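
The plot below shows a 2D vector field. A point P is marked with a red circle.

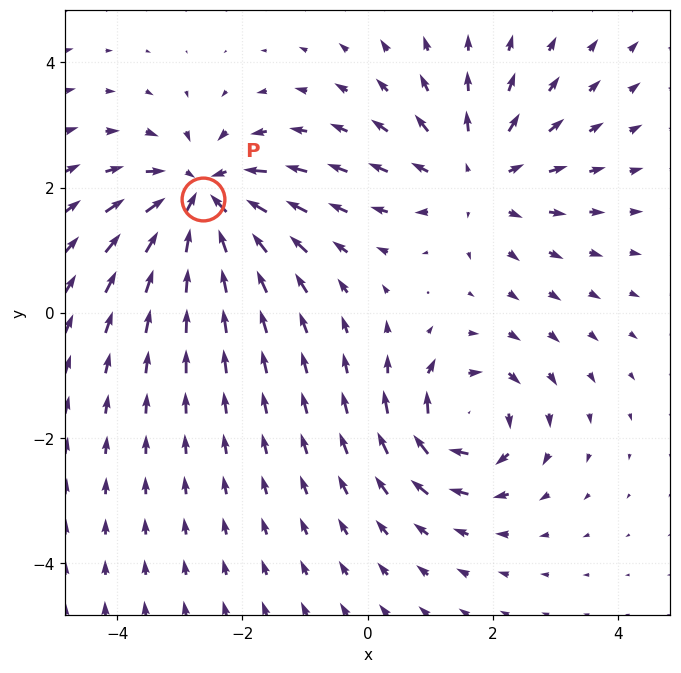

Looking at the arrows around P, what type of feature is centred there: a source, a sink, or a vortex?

At P (-2.6, 1.8) the arrows converge inward. Divergence about -5, curl ≈0 — negative divergence with near-zero curl is a sink.

sink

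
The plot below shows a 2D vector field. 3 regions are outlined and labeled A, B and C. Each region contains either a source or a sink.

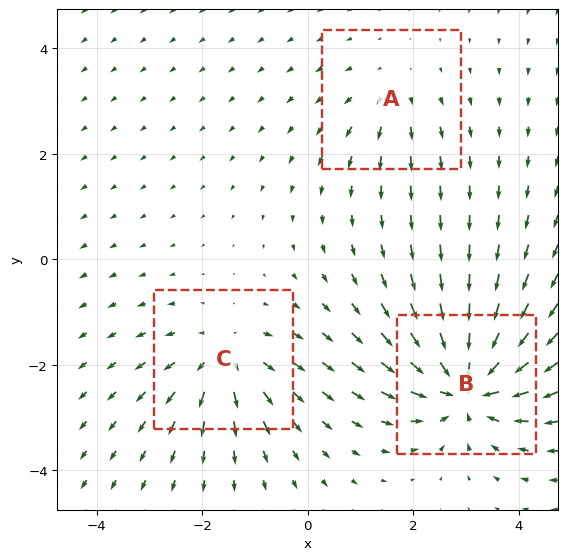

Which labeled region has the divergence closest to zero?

Divergence at each region's feature centre — A: about +2, B: about -6, C: about +4. Region A is closest to zero.

A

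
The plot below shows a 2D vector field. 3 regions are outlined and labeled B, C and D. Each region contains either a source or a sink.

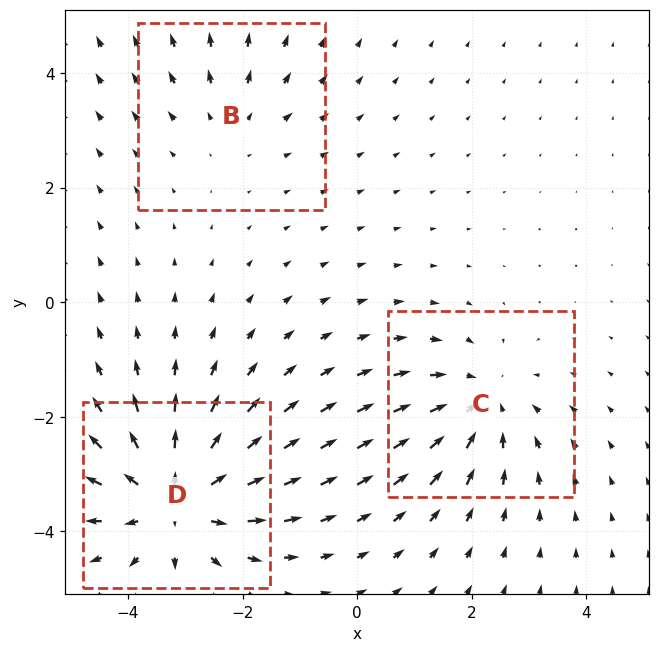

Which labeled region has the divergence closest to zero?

B

Divergence at each region's feature centre — B: about +2, C: about -3, D: about +4. Region B is closest to zero.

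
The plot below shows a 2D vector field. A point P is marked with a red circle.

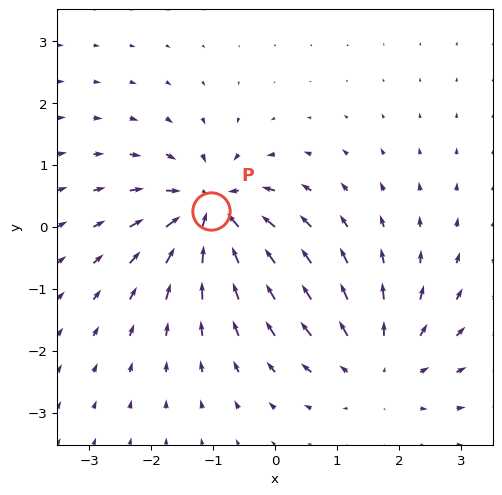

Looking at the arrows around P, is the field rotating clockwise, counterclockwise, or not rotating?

Near P at (-1.0, 0.3) the arrows show no circulation. The curl there is ≈0.

not rotating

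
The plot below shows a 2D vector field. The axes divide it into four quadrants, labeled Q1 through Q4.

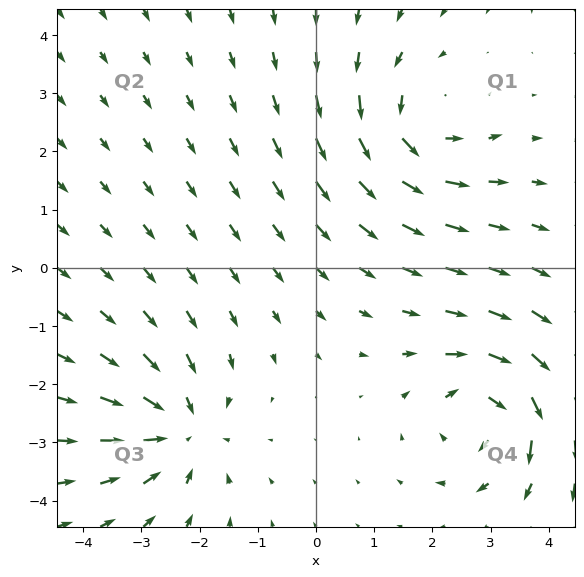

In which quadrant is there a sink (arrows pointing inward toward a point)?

Q3

The sink sits at approximately (-2.3, -2.8), which lies in quadrant Q3. The divergence there is about -5, negative as expected for a sink.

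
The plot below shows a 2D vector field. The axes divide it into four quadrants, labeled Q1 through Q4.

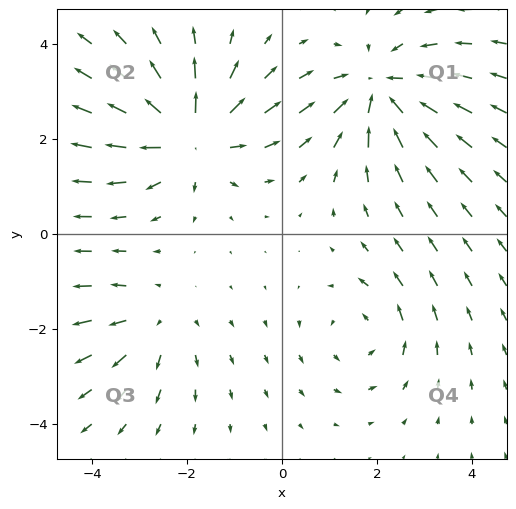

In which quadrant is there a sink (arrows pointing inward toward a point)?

The sink sits at approximately (2.1, 3.0), which lies in quadrant Q1. The divergence there is about -4, negative as expected for a sink.

Q1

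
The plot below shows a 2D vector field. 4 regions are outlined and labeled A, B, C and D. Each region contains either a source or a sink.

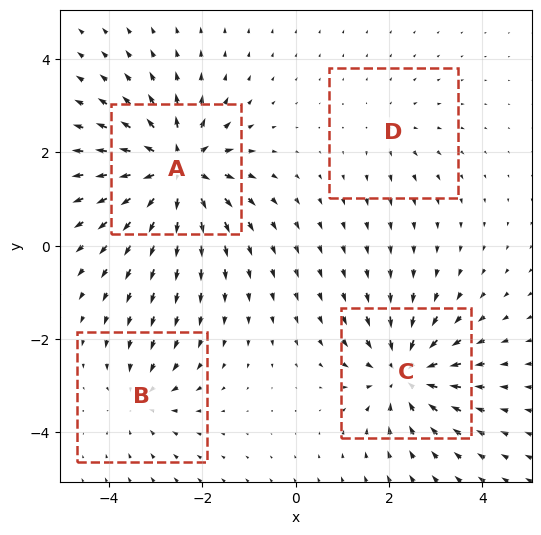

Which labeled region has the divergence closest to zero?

Divergence at each region's feature centre — A: about +8, B: about -4, C: about -6, D: about +2. Region D is closest to zero.

D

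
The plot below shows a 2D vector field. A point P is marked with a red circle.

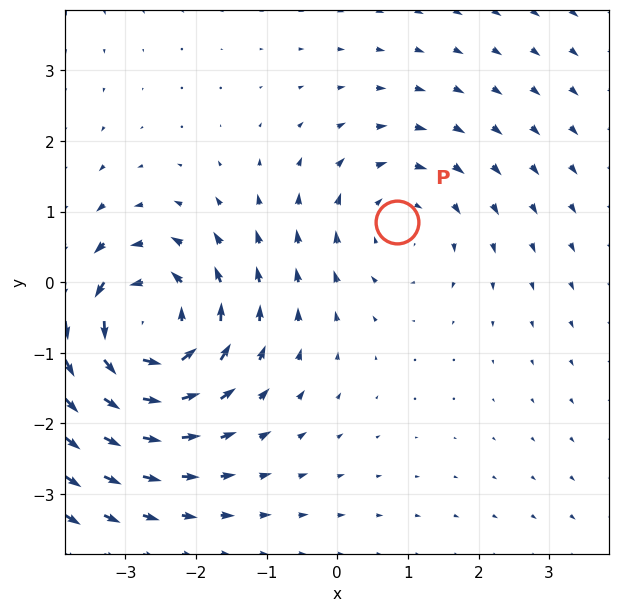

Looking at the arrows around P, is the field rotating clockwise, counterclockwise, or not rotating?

Near P at (0.8, 0.9) the arrows circulate clockwise. The curl (z-component) there is about -2; negative curl means clockwise rotation.

clockwise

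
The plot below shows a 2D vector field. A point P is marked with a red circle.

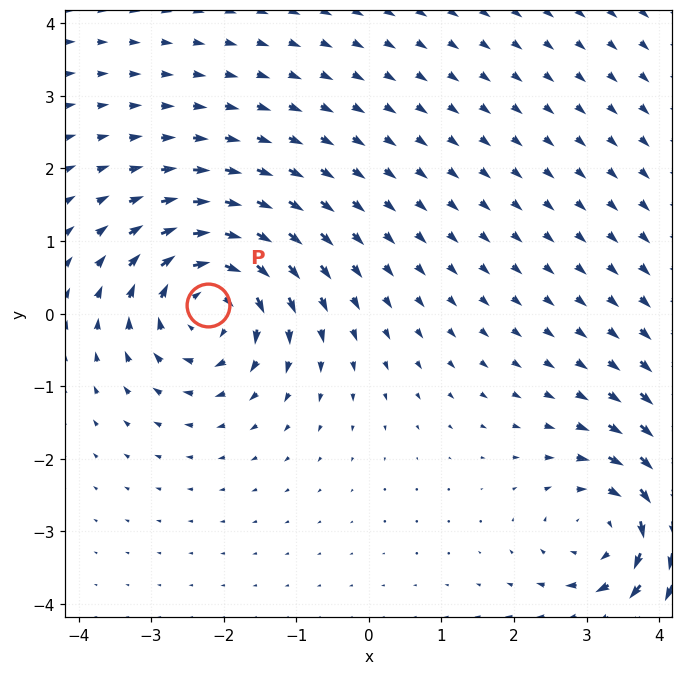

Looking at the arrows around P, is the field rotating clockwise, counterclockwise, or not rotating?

Near P at (-2.2, 0.1) the arrows circulate clockwise. The curl (z-component) there is about -4; negative curl means clockwise rotation.

clockwise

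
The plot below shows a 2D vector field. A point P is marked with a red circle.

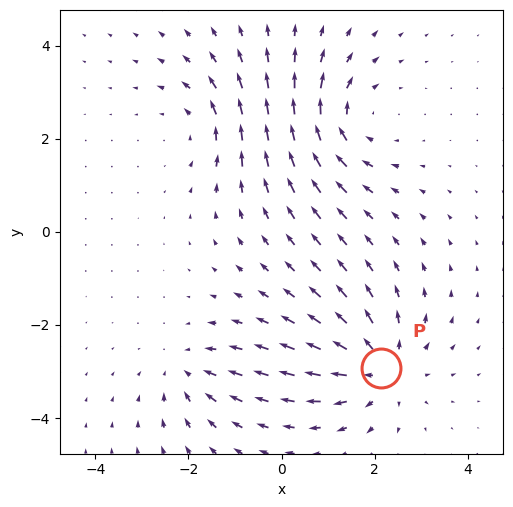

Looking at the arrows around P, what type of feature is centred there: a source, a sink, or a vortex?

source

At P (2.1, -2.9) the arrows spread outward. Divergence about +4, curl ≈0 — positive divergence with near-zero curl is a source.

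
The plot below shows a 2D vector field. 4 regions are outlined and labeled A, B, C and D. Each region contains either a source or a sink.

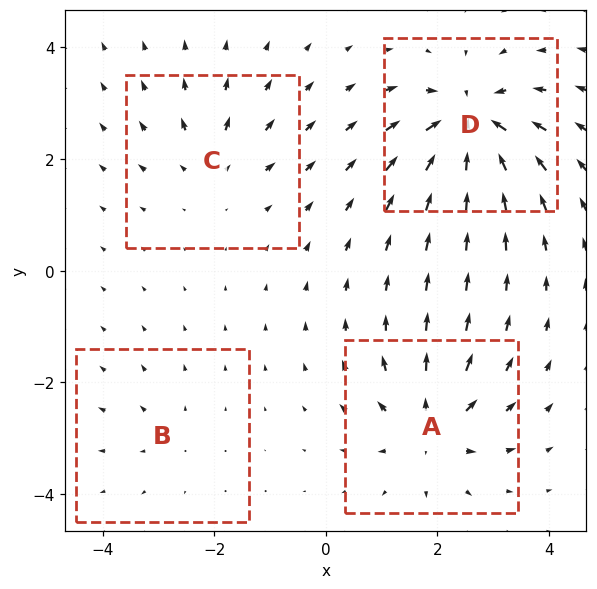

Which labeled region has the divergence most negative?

D

Divergence at each region's feature centre — A: about +6, B: about +3, C: about +4, D: about -9. Region D is most negative.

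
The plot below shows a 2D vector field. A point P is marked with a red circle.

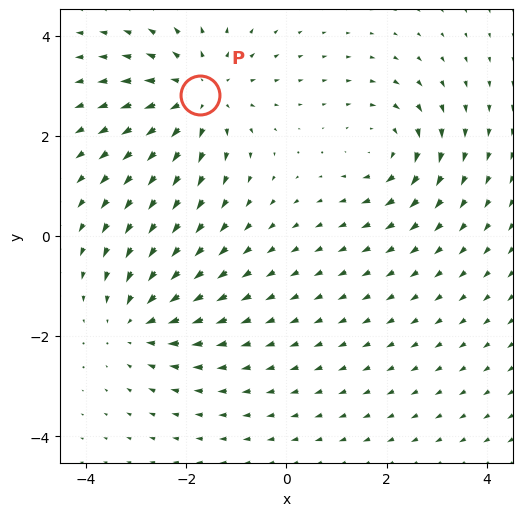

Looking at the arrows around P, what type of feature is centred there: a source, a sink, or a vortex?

At P (-1.7, 2.8) the arrows spread outward. Divergence about +4, curl ≈0 — positive divergence with near-zero curl is a source.

source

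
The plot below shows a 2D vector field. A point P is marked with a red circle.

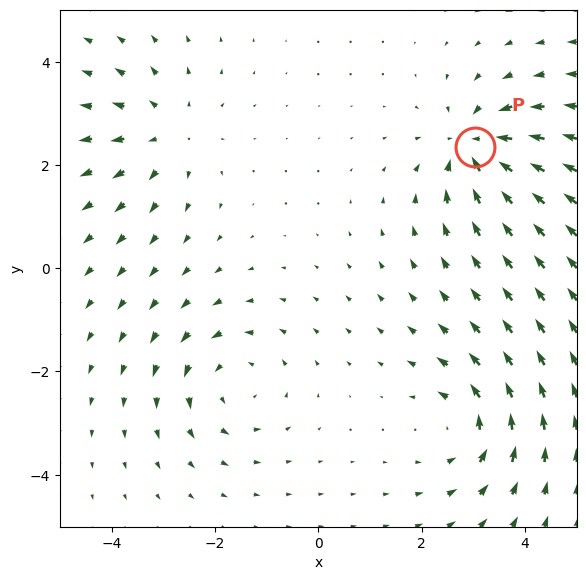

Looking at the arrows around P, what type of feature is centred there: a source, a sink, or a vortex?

At P (3.0, 2.4) the arrows converge inward. Divergence about -6, curl ≈0 — negative divergence with near-zero curl is a sink.

sink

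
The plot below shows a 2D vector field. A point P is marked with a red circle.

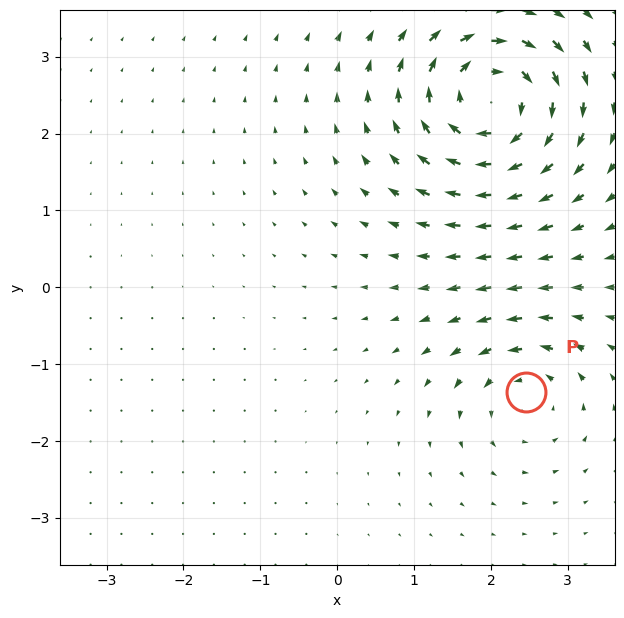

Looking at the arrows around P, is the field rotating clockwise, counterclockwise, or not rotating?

counterclockwise

Near P at (2.5, -1.4) the arrows circulate counterclockwise. The curl (z-component) there is about +4; positive curl means counterclockwise rotation.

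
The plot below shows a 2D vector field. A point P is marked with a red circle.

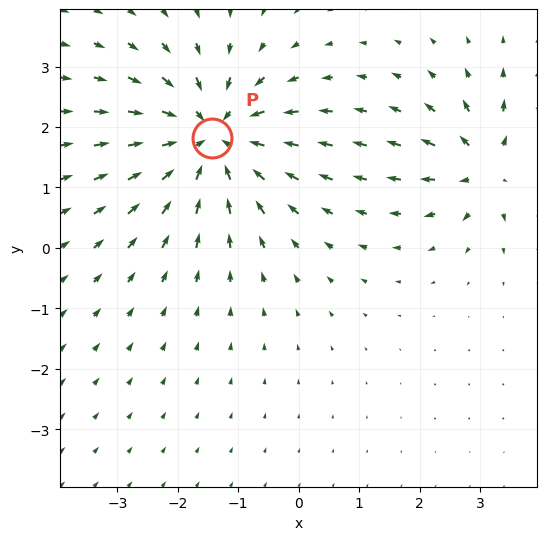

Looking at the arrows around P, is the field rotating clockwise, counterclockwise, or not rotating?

not rotating

Near P at (-1.4, 1.8) the arrows show no circulation. The curl there is ≈0.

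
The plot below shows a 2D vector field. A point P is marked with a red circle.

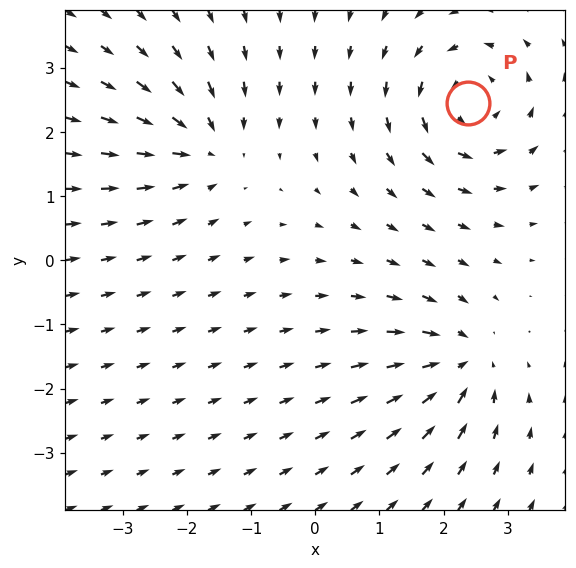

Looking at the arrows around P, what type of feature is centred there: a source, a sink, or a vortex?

vortex

At P (2.4, 2.4) the arrows circulate counterclockwise. Divergence ≈0, curl about +6 — near-zero divergence with nonzero curl is a vortex.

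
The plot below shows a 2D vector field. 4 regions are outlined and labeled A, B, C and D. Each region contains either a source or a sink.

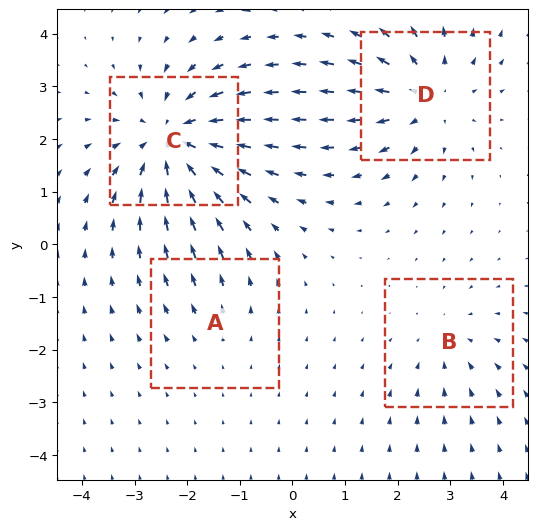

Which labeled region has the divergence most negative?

Divergence at each region's feature centre — A: about +2, B: about -3, C: about -6, D: about +5. Region C is most negative.

C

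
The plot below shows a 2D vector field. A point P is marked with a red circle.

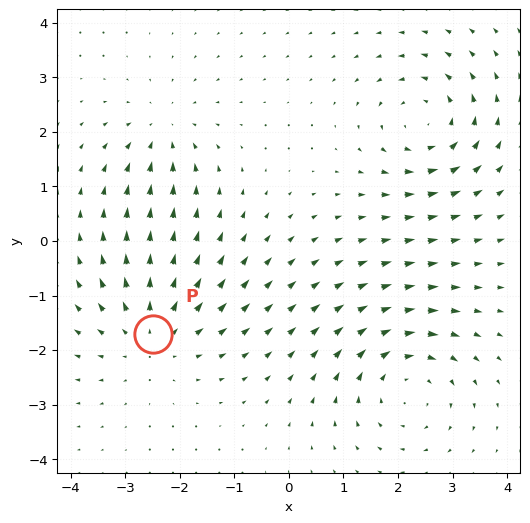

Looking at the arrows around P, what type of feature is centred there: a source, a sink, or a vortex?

At P (-2.5, -1.7) the arrows spread outward. Divergence about +4, curl ≈0 — positive divergence with near-zero curl is a source.

source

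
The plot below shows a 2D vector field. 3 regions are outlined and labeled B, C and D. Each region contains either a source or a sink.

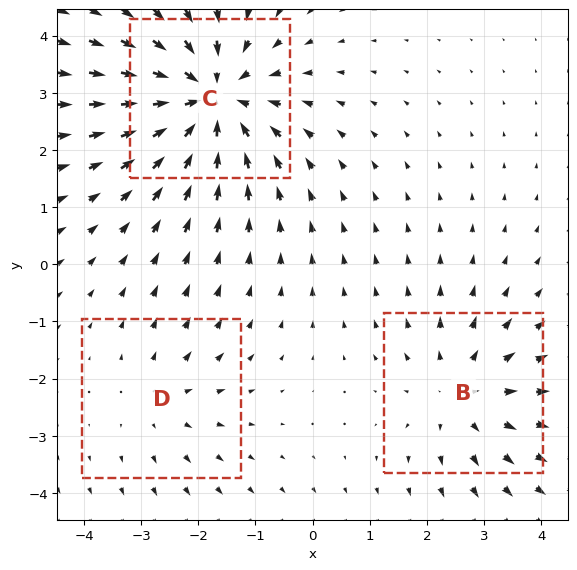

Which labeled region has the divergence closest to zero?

D

Divergence at each region's feature centre — B: about +3, C: about -4, D: about +2. Region D is closest to zero.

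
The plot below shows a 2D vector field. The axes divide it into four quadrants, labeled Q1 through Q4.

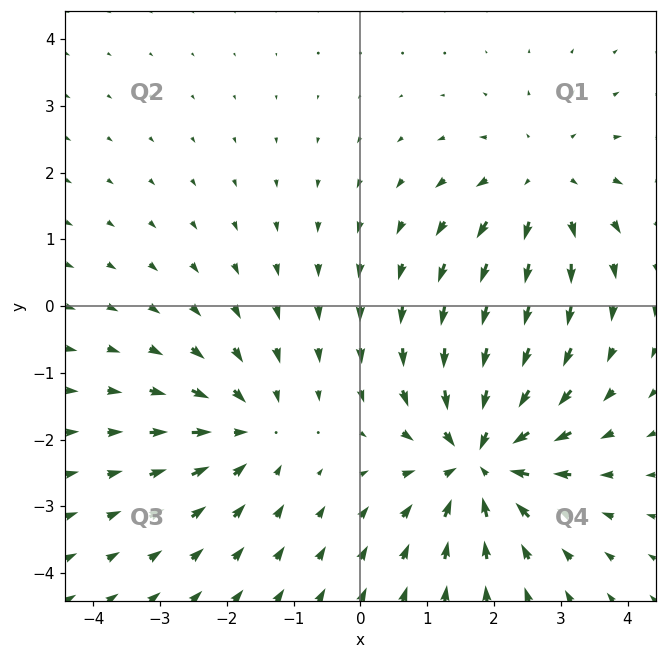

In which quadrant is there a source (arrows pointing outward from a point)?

Q1

The source sits at approximately (2.7, 1.8), which lies in quadrant Q1. The divergence there is about +3, positive as expected for a source.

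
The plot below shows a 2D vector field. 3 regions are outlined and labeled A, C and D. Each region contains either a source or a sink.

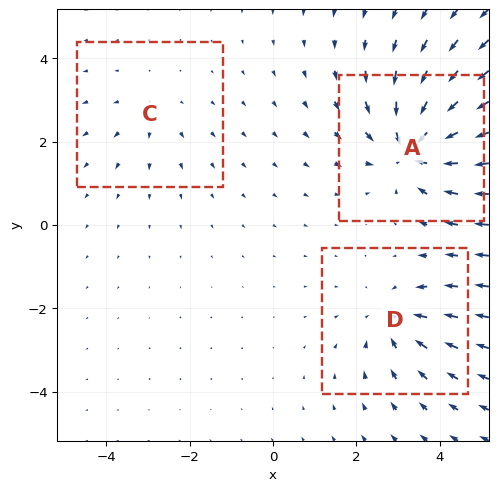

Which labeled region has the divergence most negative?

A

Divergence at each region's feature centre — A: about -5, C: about +2, D: about -3. Region A is most negative.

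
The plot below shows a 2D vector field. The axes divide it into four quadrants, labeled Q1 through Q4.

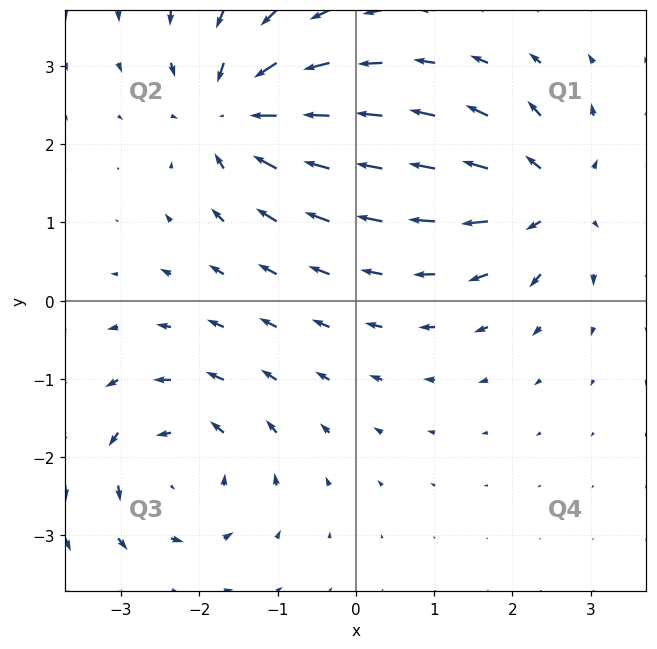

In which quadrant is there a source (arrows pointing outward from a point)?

Q1

The source sits at approximately (2.5, 1.3), which lies in quadrant Q1. The divergence there is about +4, positive as expected for a source.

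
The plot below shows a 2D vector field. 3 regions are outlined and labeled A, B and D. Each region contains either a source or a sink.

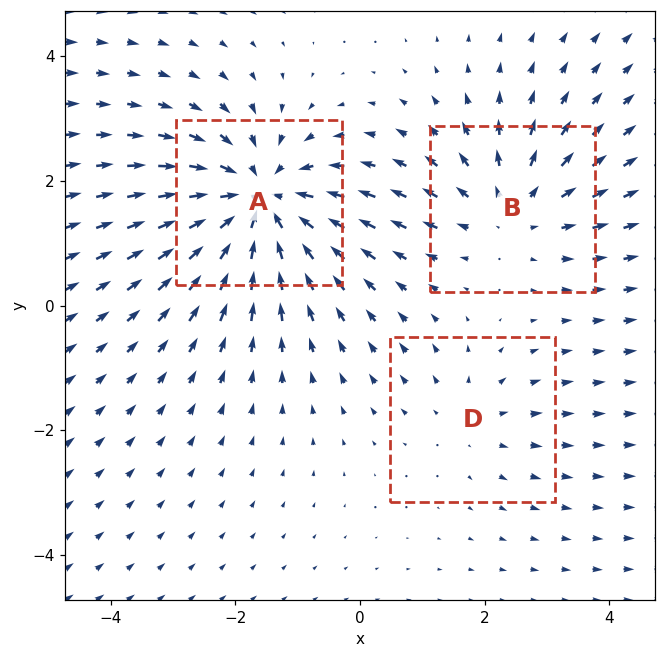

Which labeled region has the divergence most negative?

A

Divergence at each region's feature centre — A: about -4, B: about +3, D: about +2. Region A is most negative.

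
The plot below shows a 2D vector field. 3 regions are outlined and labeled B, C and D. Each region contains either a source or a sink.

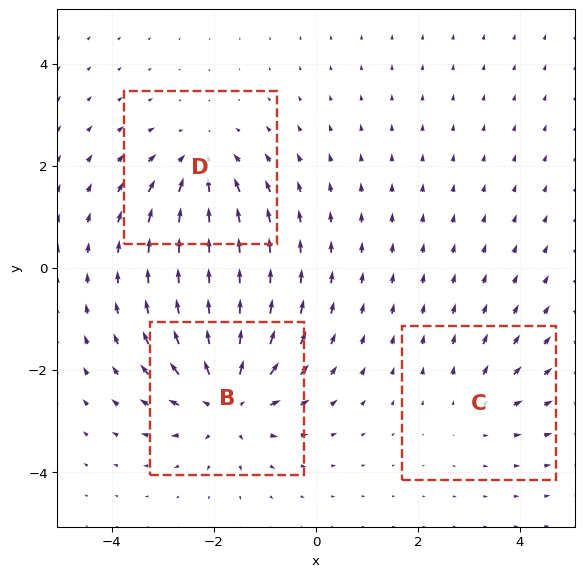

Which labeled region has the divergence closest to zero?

C

Divergence at each region's feature centre — B: about +5, C: about +2, D: about -4. Region C is closest to zero.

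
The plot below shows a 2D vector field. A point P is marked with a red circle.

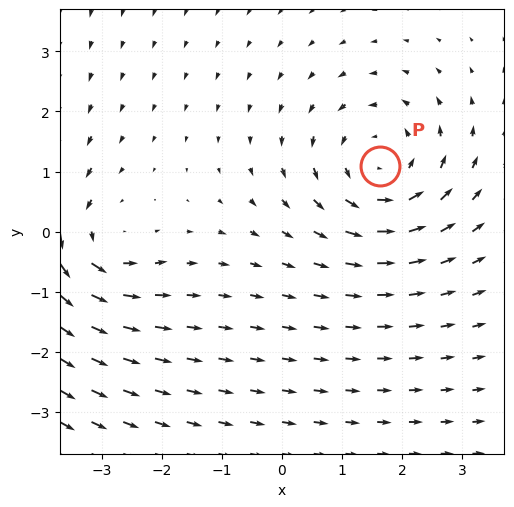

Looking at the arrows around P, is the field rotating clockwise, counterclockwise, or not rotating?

counterclockwise

Near P at (1.6, 1.1) the arrows circulate counterclockwise. The curl (z-component) there is about +3; positive curl means counterclockwise rotation.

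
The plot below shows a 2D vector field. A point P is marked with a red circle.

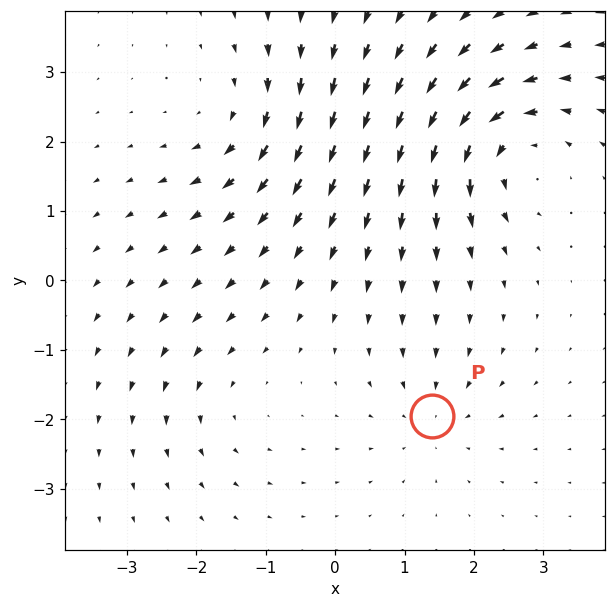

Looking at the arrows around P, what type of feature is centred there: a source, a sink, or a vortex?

At P (1.4, -2.0) the arrows converge inward. Divergence about -3, curl ≈0 — negative divergence with near-zero curl is a sink.

sink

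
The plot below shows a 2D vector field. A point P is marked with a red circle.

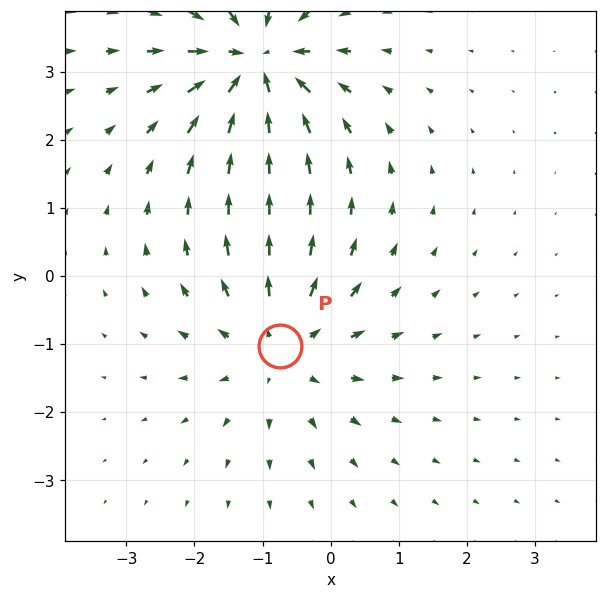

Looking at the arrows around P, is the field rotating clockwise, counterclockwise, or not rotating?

Near P at (-0.7, -1.0) the arrows show no circulation. The curl there is ≈0.

not rotating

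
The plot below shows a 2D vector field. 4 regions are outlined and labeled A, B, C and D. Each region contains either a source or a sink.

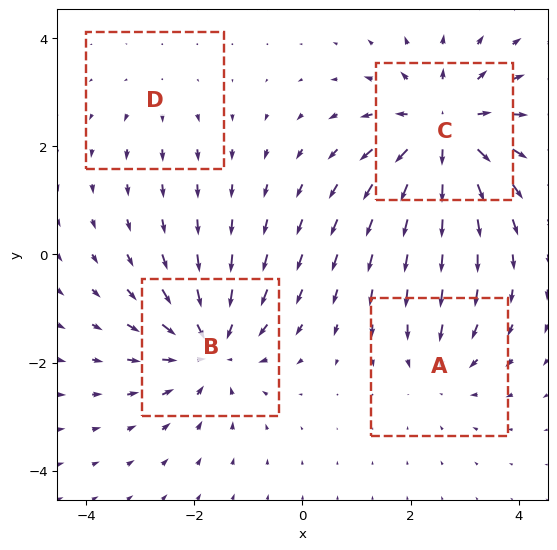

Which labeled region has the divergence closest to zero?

D

Divergence at each region's feature centre — A: about -3, B: about -5, C: about +6, D: about +2. Region D is closest to zero.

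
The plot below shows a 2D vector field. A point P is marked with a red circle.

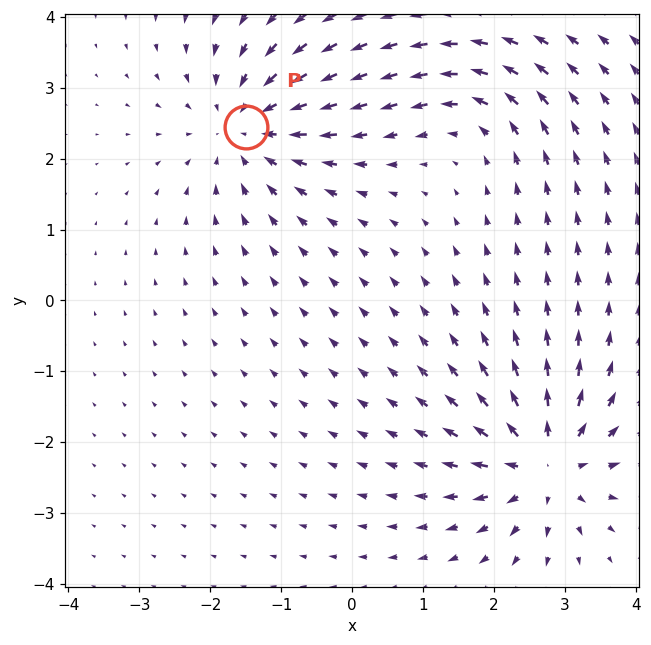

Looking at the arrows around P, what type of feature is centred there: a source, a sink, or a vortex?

At P (-1.5, 2.4) the arrows converge inward. Divergence about -4, curl ≈0 — negative divergence with near-zero curl is a sink.

sink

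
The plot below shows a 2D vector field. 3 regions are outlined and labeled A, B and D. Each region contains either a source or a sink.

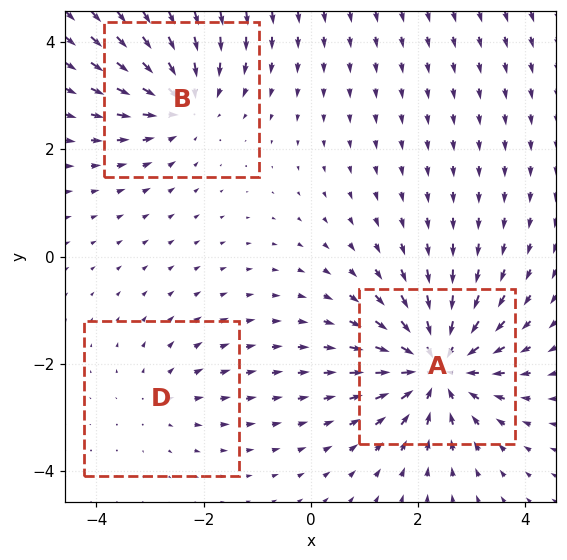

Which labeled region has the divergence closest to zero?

D

Divergence at each region's feature centre — A: about -5, B: about -3, D: about +2. Region D is closest to zero.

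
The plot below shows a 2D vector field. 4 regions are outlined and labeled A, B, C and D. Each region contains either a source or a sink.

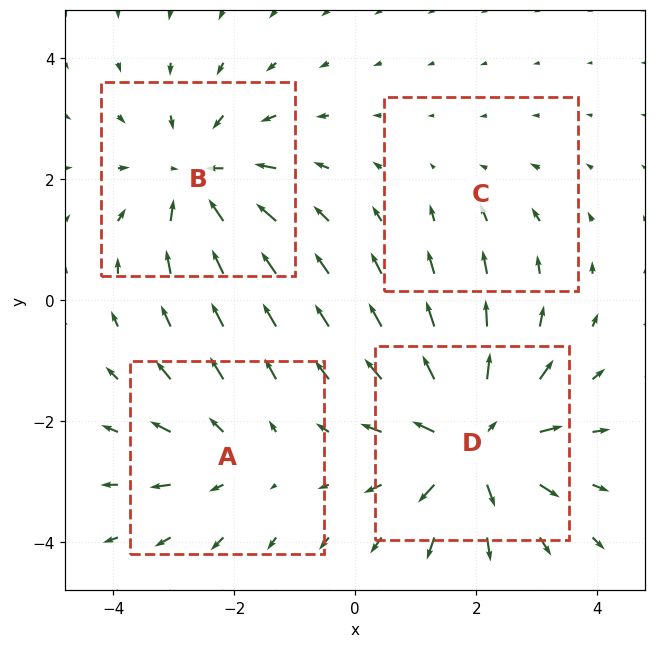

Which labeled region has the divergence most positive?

Divergence at each region's feature centre — A: about +3, B: about -5, C: about -2, D: about +6. Region D is most positive.

D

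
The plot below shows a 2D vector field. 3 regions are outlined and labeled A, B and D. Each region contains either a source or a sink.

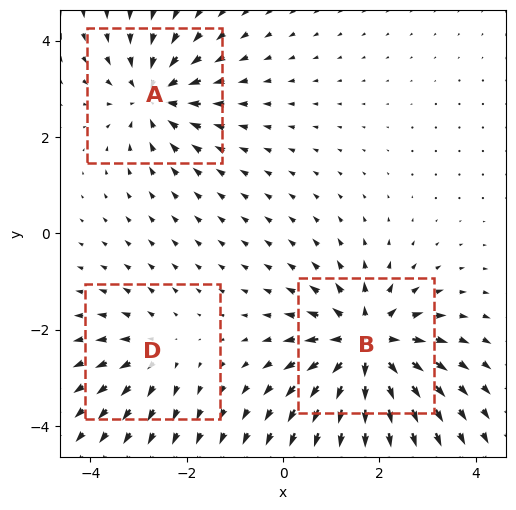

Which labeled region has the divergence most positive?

Divergence at each region's feature centre — A: about -4, B: about +5, D: about +2. Region B is most positive.

B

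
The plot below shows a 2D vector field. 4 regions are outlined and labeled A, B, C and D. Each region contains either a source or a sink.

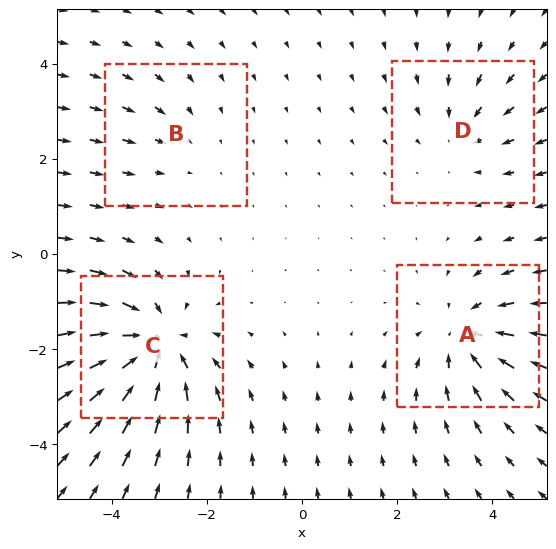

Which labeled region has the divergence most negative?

C

Divergence at each region's feature centre — A: about -5, B: about -2, C: about -7, D: about -3. Region C is most negative.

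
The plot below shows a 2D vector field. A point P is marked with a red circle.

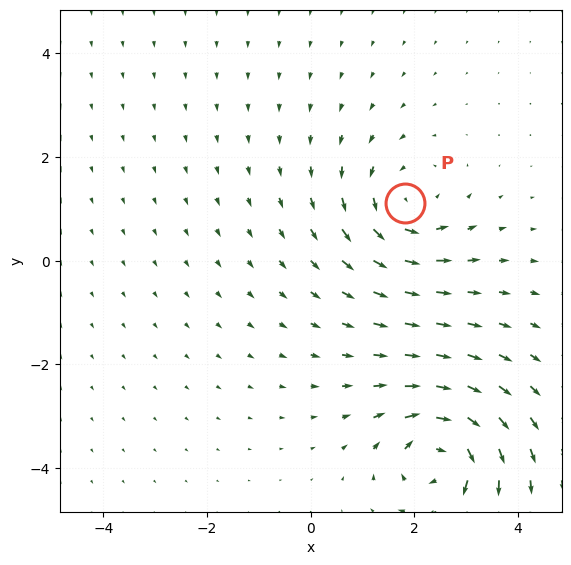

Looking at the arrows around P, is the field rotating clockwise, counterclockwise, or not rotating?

Near P at (1.8, 1.1) the arrows circulate counterclockwise. The curl (z-component) there is about +4; positive curl means counterclockwise rotation.

counterclockwise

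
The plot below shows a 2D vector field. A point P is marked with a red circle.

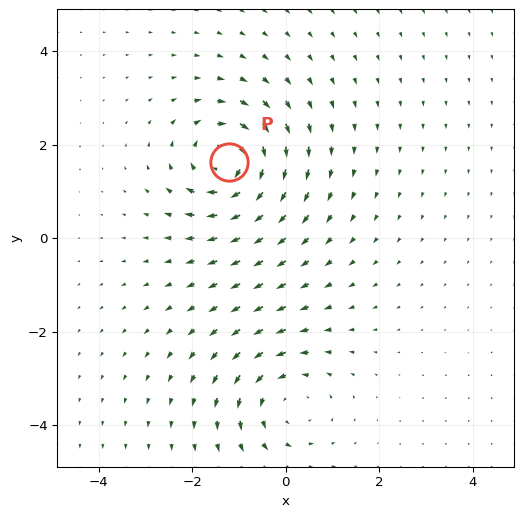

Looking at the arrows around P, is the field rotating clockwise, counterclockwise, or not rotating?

clockwise

Near P at (-1.2, 1.6) the arrows circulate clockwise. The curl (z-component) there is about -6; negative curl means clockwise rotation.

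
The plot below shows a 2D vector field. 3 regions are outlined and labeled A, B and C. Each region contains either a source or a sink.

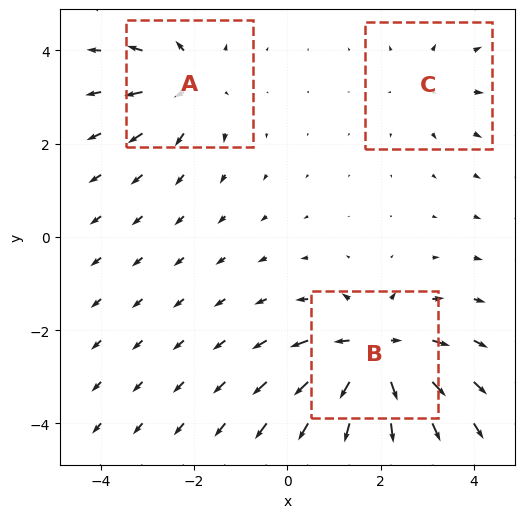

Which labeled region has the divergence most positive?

Divergence at each region's feature centre — A: about +3, B: about +6, C: about +2. Region B is most positive.

B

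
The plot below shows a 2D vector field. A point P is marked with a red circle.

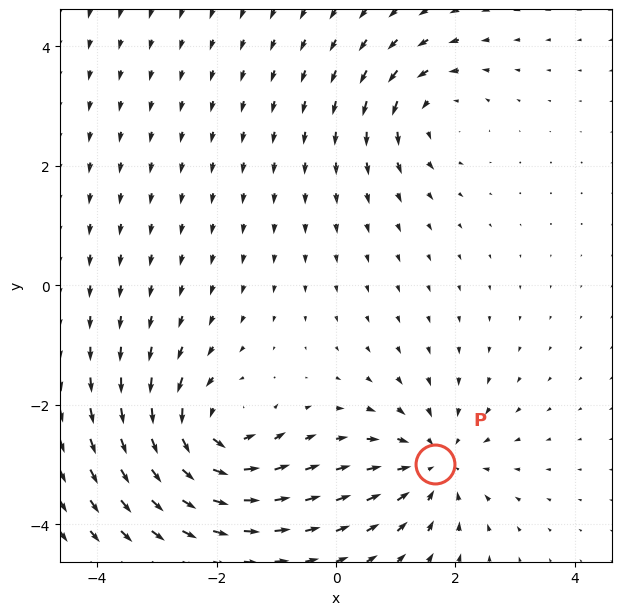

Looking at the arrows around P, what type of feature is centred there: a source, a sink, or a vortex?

sink

At P (1.7, -3.0) the arrows converge inward. Divergence about -4, curl ≈0 — negative divergence with near-zero curl is a sink.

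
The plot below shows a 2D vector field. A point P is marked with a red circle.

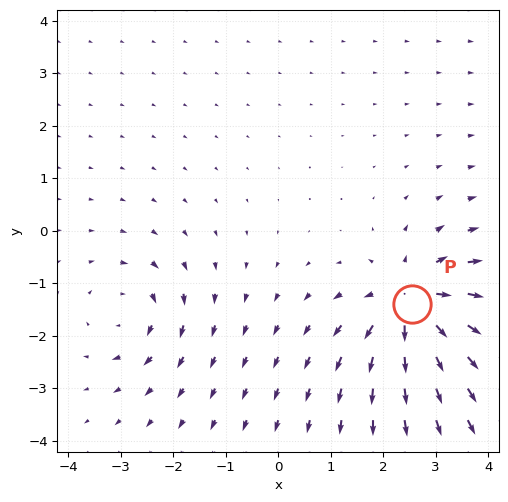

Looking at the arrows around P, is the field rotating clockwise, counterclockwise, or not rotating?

Near P at (2.6, -1.4) the arrows show no circulation. The curl there is ≈0.

not rotating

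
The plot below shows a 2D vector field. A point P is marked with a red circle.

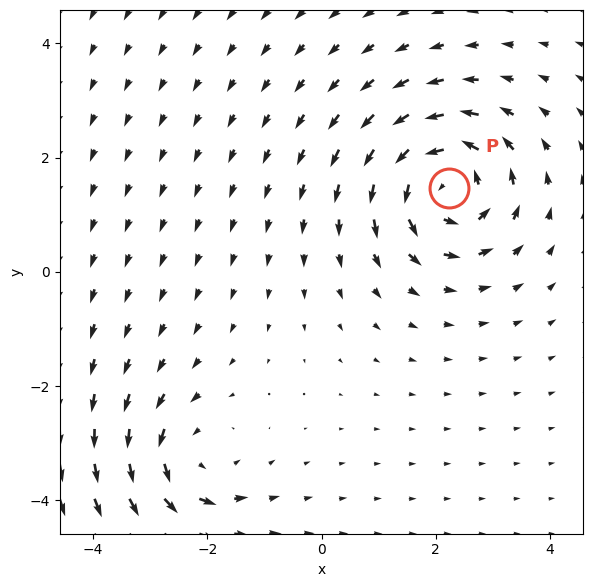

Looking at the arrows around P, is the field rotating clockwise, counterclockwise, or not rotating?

Near P at (2.2, 1.5) the arrows circulate counterclockwise. The curl (z-component) there is about +5; positive curl means counterclockwise rotation.

counterclockwise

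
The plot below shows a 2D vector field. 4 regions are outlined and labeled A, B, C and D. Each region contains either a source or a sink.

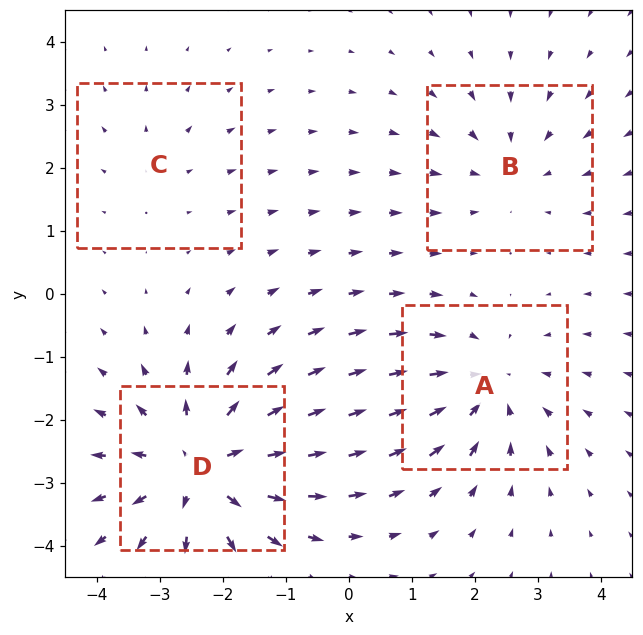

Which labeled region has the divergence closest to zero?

C

Divergence at each region's feature centre — A: about -4, B: about -3, C: about +2, D: about +6. Region C is closest to zero.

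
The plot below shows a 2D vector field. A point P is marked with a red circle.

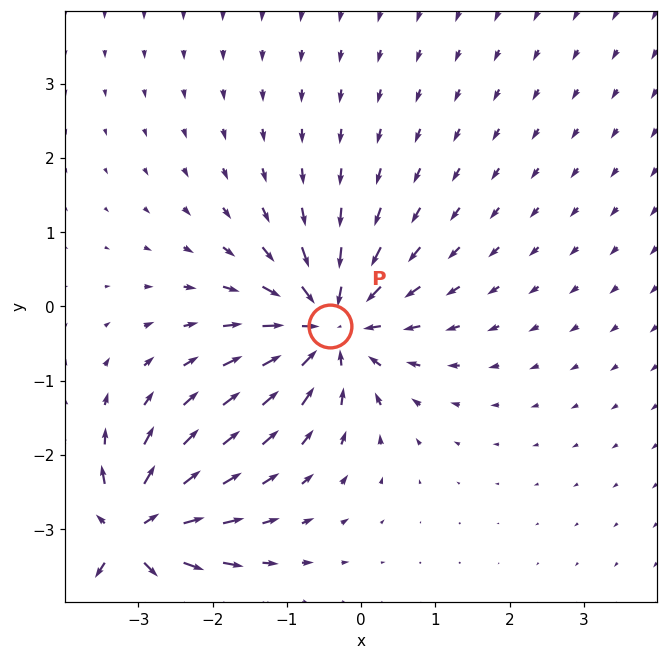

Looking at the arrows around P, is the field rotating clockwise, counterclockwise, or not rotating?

Near P at (-0.4, -0.3) the arrows show no circulation. The curl there is ≈0.

not rotating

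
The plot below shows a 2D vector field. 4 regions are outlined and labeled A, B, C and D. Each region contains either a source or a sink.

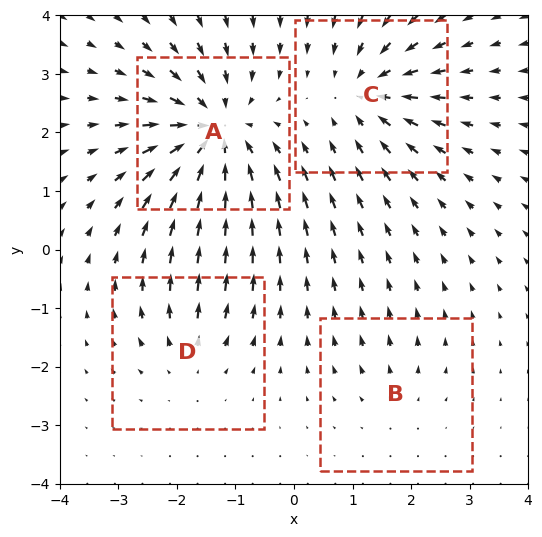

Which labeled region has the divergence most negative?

Divergence at each region's feature centre — A: about -8, B: about +2, C: about -5, D: about +3. Region A is most negative.

A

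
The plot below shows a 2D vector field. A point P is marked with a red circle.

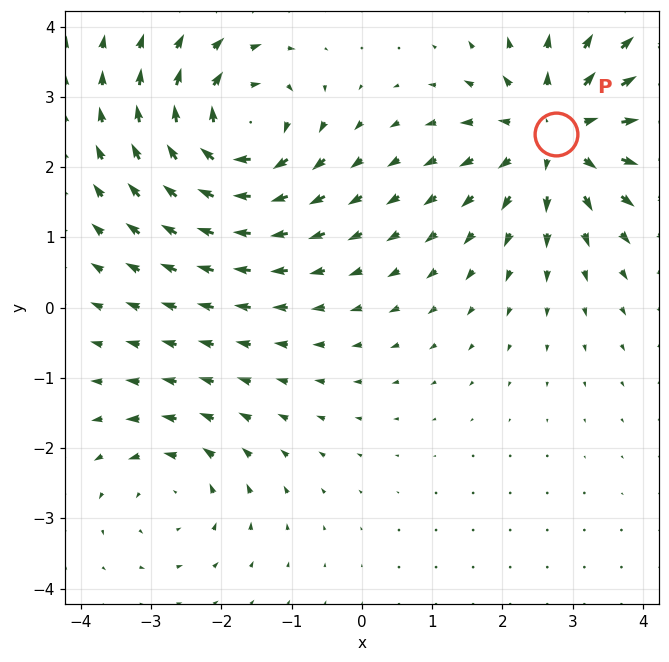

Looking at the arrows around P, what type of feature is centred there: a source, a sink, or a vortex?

source

At P (2.8, 2.5) the arrows spread outward. Divergence about +5, curl ≈0 — positive divergence with near-zero curl is a source.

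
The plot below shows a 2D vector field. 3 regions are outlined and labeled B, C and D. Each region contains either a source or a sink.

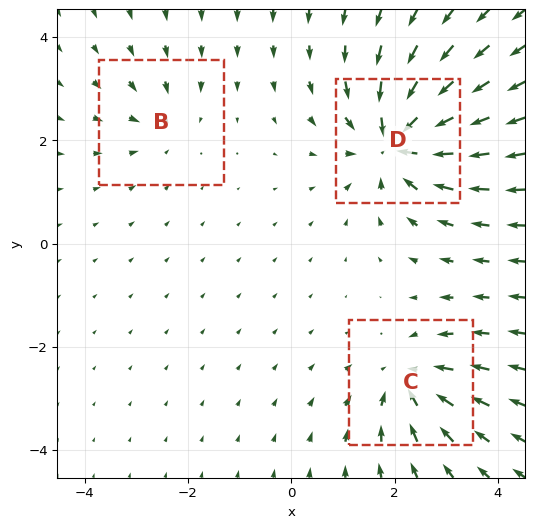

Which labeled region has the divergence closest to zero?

B

Divergence at each region's feature centre — B: about -2, C: about -4, D: about -6. Region B is closest to zero.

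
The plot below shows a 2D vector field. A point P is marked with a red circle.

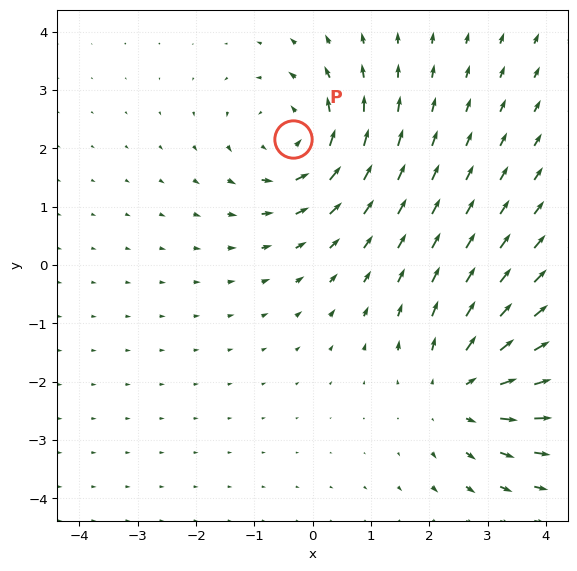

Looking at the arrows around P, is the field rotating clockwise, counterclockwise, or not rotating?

Near P at (-0.3, 2.2) the arrows circulate counterclockwise. The curl (z-component) there is about +4; positive curl means counterclockwise rotation.

counterclockwise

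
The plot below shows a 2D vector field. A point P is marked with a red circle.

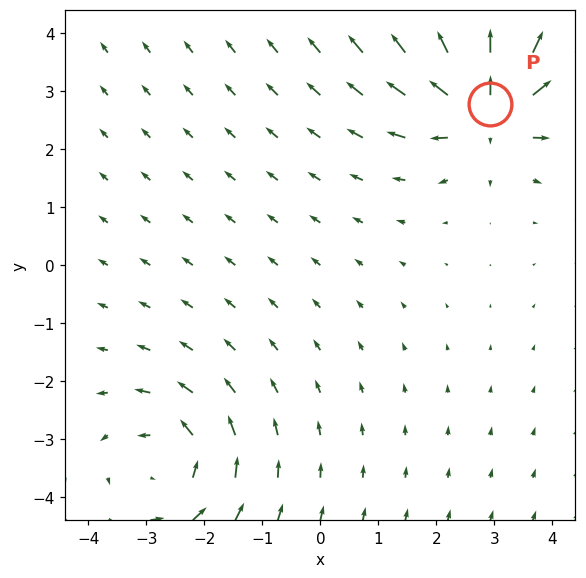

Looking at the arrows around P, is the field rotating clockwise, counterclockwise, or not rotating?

Near P at (2.9, 2.8) the arrows show no circulation. The curl there is ≈0.

not rotating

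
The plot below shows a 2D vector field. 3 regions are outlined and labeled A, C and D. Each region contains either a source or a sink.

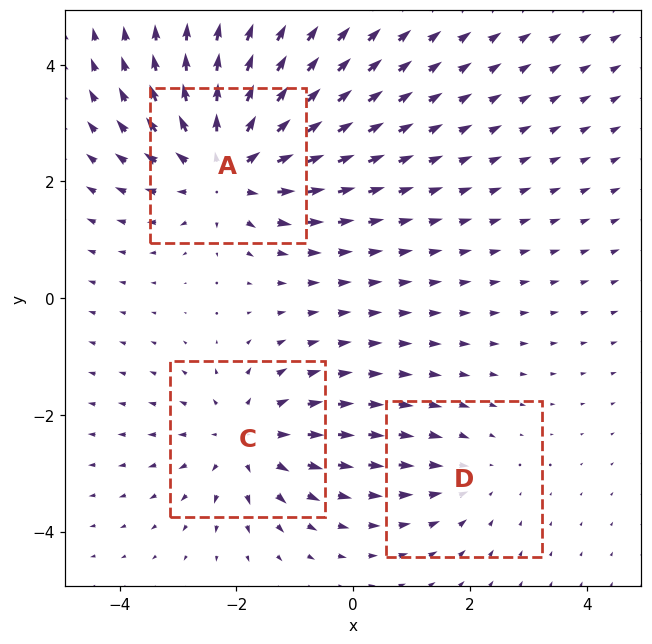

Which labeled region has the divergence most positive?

A

Divergence at each region's feature centre — A: about +5, C: about +3, D: about -2. Region A is most positive.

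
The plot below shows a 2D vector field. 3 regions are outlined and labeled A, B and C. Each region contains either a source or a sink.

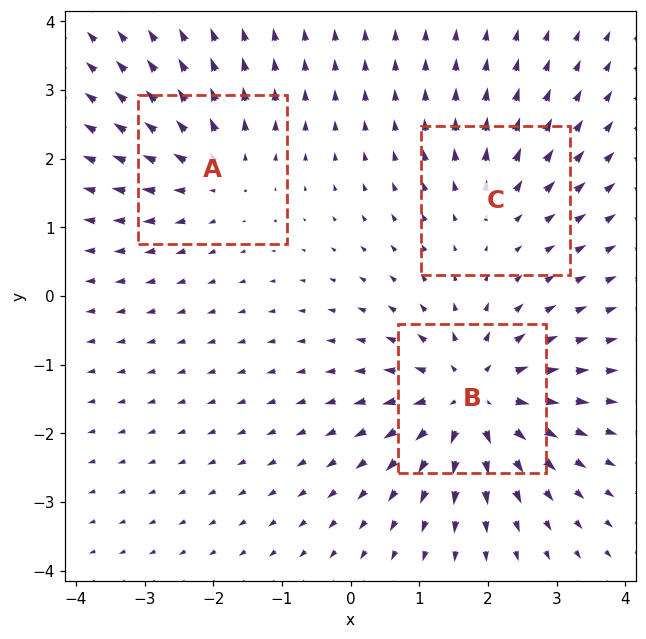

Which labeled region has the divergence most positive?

Divergence at each region's feature centre — A: about +3, B: about +6, C: about +2. Region B is most positive.

B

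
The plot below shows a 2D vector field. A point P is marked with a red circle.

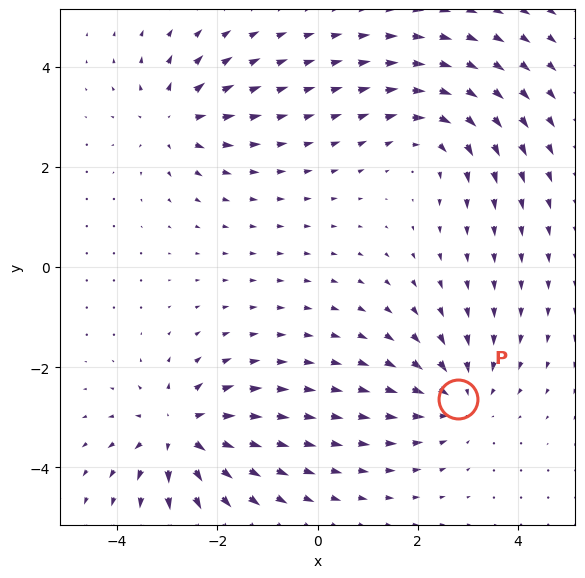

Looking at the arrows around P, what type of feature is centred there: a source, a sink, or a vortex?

At P (2.8, -2.6) the arrows converge inward. Divergence about -4, curl ≈0 — negative divergence with near-zero curl is a sink.

sink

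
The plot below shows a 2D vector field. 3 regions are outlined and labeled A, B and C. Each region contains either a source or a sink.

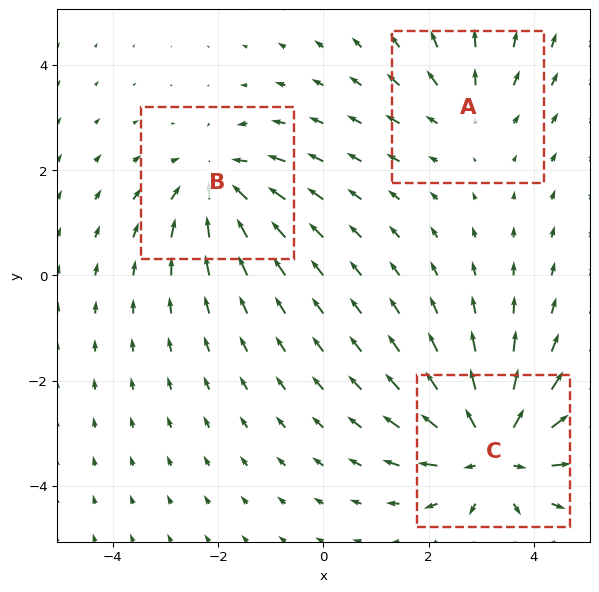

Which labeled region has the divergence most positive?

C

Divergence at each region's feature centre — A: about +2, B: about -3, C: about +5. Region C is most positive.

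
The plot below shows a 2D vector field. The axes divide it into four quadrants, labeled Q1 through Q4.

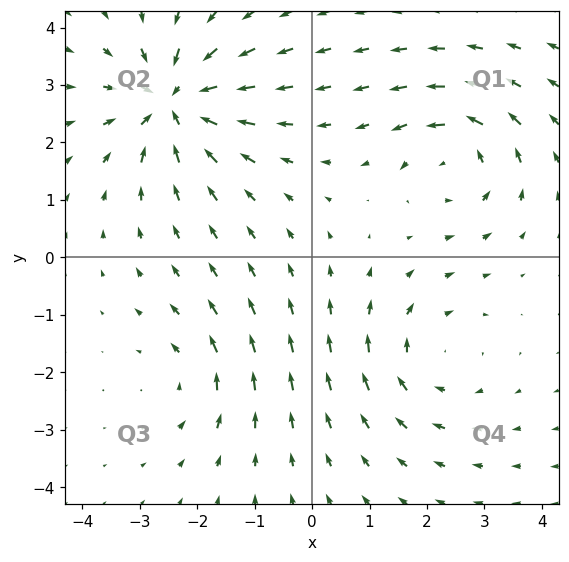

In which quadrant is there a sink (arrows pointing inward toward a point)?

The sink sits at approximately (-2.4, 2.7), which lies in quadrant Q2. The divergence there is about -5, negative as expected for a sink.

Q2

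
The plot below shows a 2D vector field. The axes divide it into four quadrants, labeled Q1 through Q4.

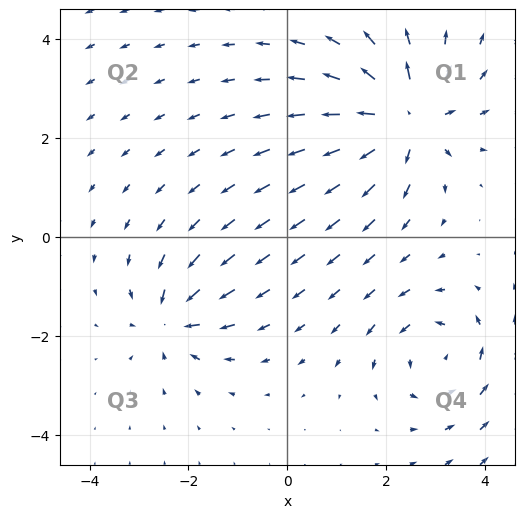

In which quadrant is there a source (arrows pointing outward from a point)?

Q1

The source sits at approximately (2.4, 2.4), which lies in quadrant Q1. The divergence there is about +6, positive as expected for a source.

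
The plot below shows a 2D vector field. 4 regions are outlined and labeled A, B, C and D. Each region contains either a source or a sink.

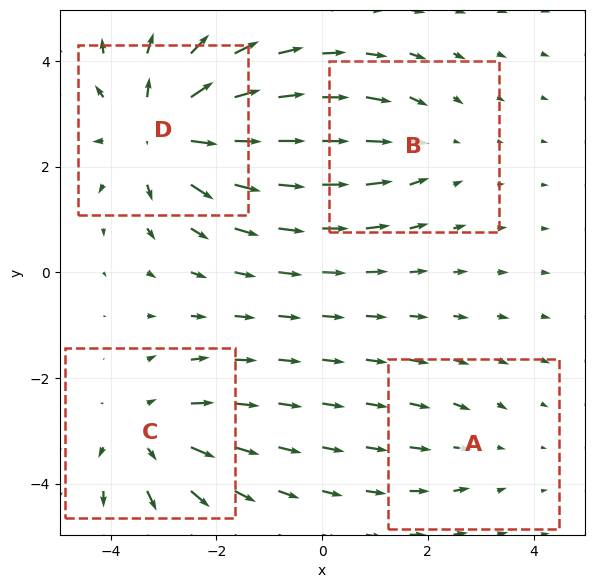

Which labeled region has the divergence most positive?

D

Divergence at each region's feature centre — A: about -2, B: about -3, C: about +4, D: about +6. Region D is most positive.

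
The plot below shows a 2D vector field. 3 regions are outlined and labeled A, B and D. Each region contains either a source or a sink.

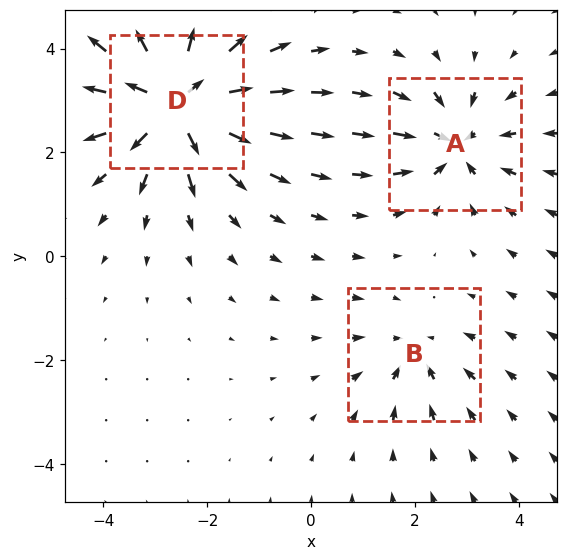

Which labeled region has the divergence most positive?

Divergence at each region's feature centre — A: about -4, B: about -2, D: about +6. Region D is most positive.

D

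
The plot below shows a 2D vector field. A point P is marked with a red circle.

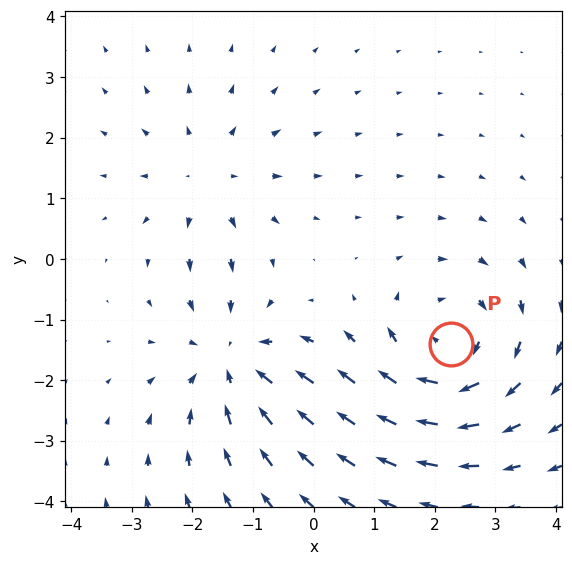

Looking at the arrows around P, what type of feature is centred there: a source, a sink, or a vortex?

At P (2.3, -1.4) the arrows circulate clockwise. Divergence ≈0, curl about -4 — near-zero divergence with nonzero curl is a vortex.

vortex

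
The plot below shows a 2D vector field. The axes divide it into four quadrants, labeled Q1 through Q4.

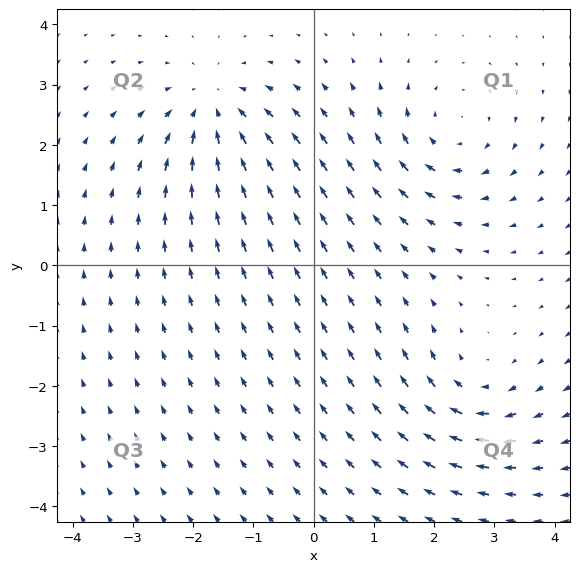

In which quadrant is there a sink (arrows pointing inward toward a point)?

Q2

The sink sits at approximately (-1.7, 2.6), which lies in quadrant Q2. The divergence there is about -5, negative as expected for a sink.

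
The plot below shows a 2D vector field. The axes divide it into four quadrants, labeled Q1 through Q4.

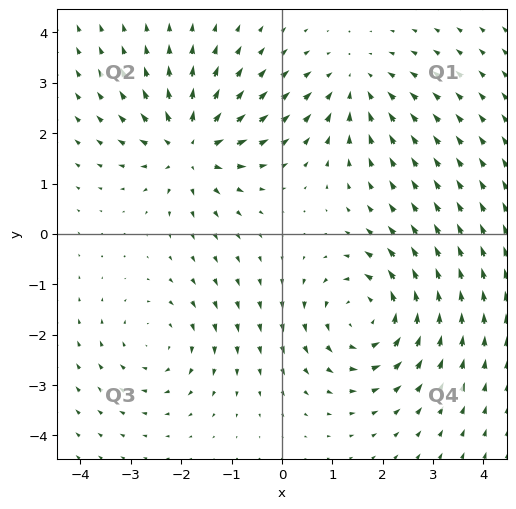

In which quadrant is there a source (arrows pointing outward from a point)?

The source sits at approximately (-1.8, 1.7), which lies in quadrant Q2. The divergence there is about +5, positive as expected for a source.

Q2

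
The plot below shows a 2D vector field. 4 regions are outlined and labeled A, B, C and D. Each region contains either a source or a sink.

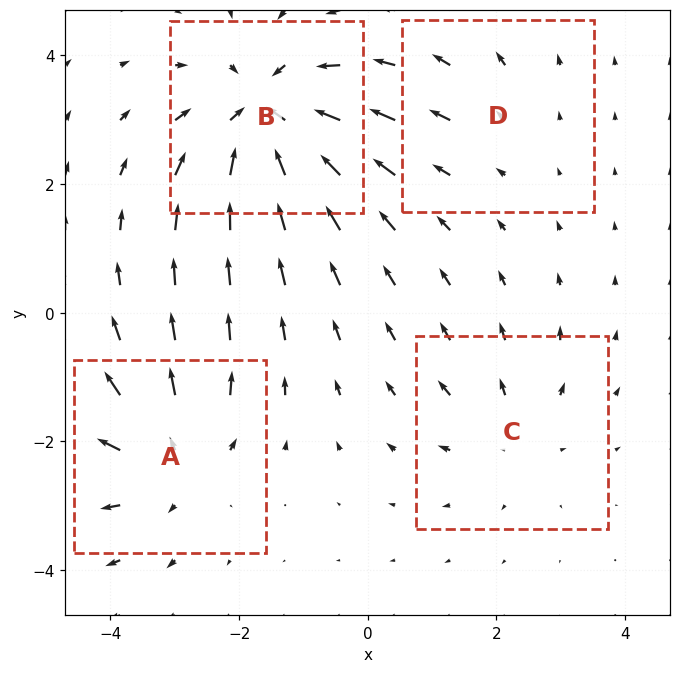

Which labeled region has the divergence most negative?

Divergence at each region's feature centre — A: about +4, B: about -6, C: about +3, D: about +2. Region B is most negative.

B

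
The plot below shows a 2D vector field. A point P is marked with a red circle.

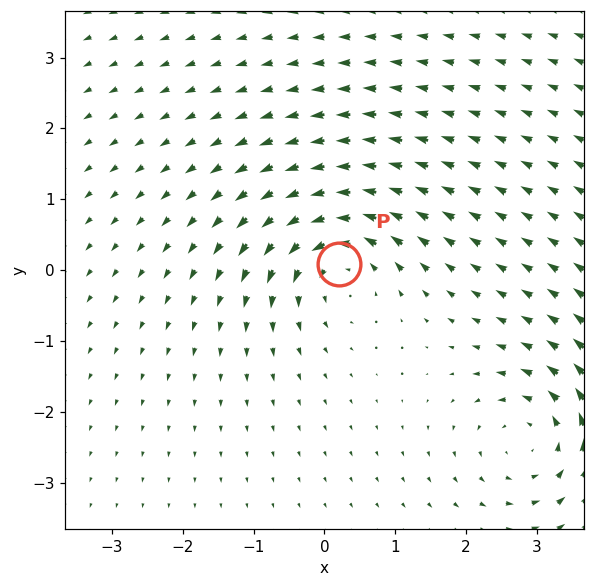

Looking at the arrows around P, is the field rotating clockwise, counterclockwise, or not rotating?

counterclockwise

Near P at (0.2, 0.1) the arrows circulate counterclockwise. The curl (z-component) there is about +6; positive curl means counterclockwise rotation.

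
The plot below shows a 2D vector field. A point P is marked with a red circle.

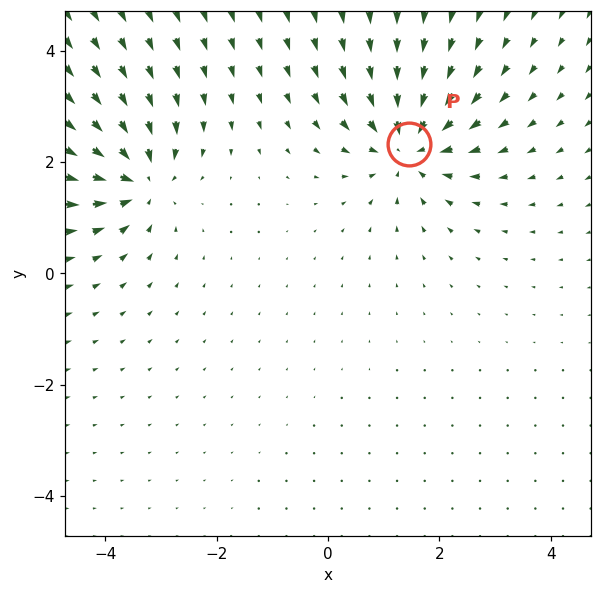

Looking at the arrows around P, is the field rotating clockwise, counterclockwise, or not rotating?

Near P at (1.5, 2.3) the arrows show no circulation. The curl there is ≈0.

not rotating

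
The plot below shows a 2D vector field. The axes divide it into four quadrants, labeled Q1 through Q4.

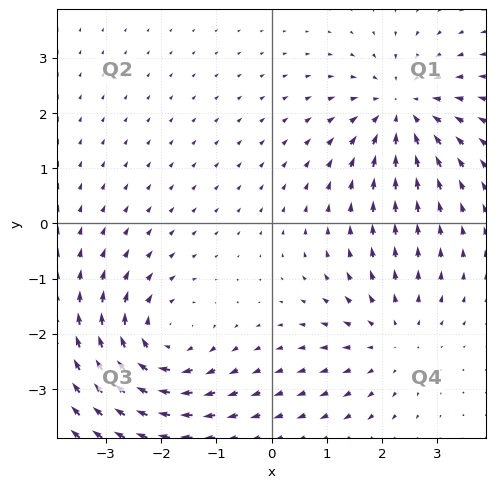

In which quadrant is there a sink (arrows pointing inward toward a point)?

Q1

The sink sits at approximately (2.4, 2.1), which lies in quadrant Q1. The divergence there is about -3, negative as expected for a sink.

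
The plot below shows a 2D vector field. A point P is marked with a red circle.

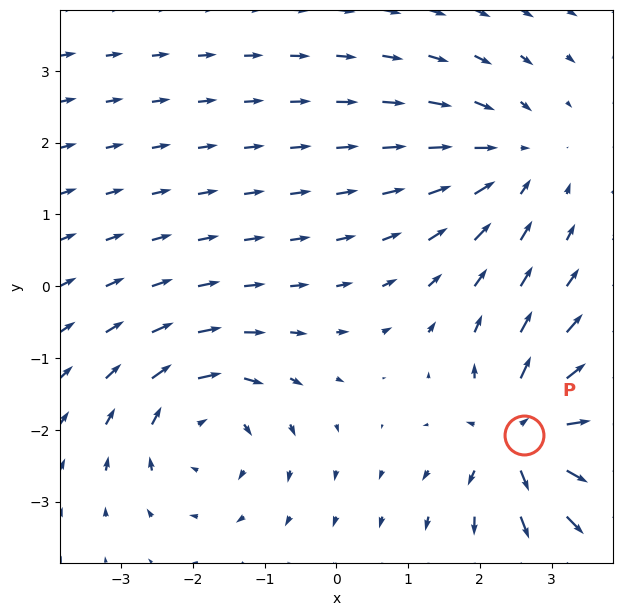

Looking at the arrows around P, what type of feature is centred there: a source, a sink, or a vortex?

source

At P (2.6, -2.1) the arrows spread outward. Divergence about +6, curl ≈0 — positive divergence with near-zero curl is a source.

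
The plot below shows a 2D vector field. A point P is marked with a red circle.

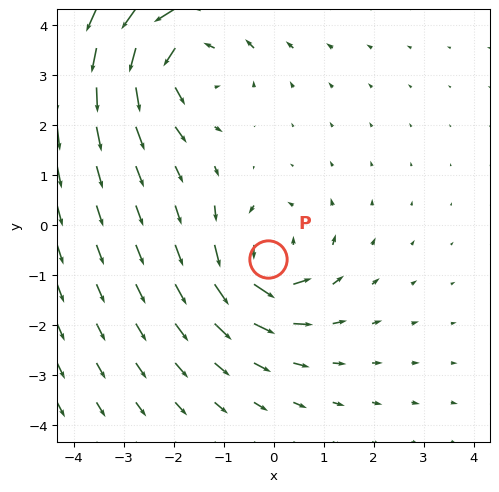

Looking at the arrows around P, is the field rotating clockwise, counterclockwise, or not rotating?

Near P at (-0.1, -0.7) the arrows circulate counterclockwise. The curl (z-component) there is about +4; positive curl means counterclockwise rotation.

counterclockwise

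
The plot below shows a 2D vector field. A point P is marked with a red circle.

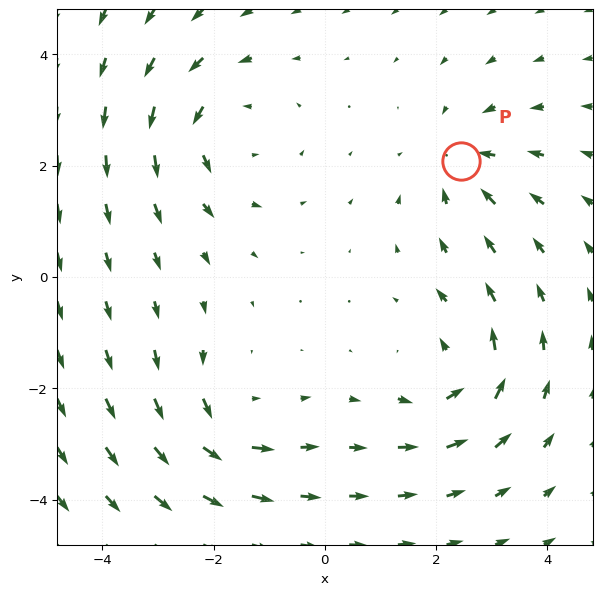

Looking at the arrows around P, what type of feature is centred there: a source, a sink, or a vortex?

At P (2.4, 2.1) the arrows converge inward. Divergence about -4, curl ≈0 — negative divergence with near-zero curl is a sink.

sink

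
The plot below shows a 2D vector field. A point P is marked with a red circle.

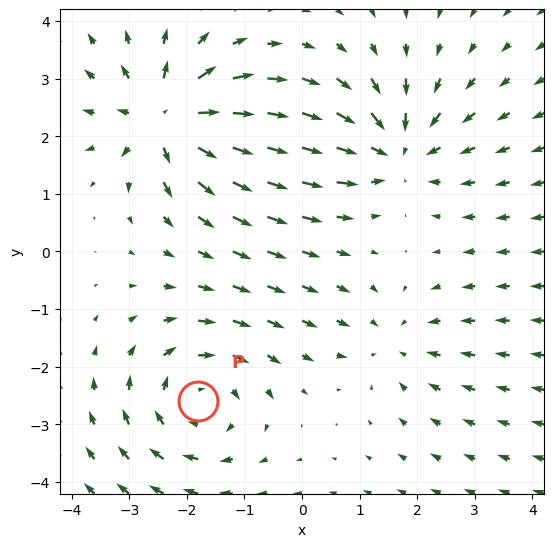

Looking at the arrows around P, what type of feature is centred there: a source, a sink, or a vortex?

At P (-1.8, -2.6) the arrows circulate clockwise. Divergence ≈0, curl about -4 — near-zero divergence with nonzero curl is a vortex.

vortex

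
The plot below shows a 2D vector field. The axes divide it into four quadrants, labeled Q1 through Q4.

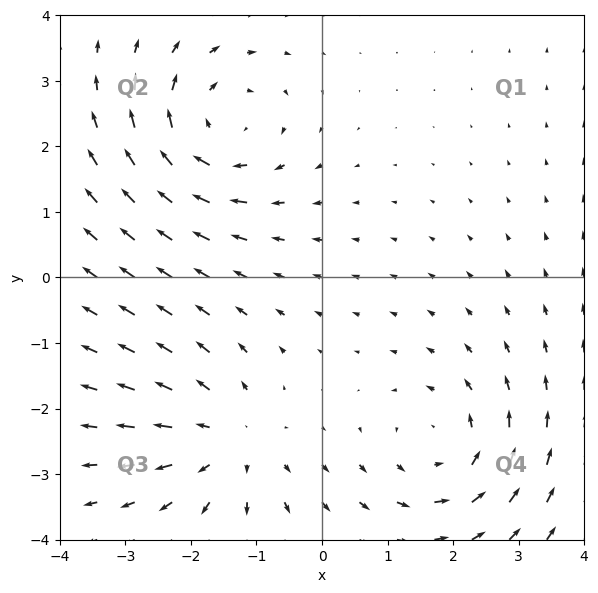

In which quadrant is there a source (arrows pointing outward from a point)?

Q3

The source sits at approximately (-1.4, -2.5), which lies in quadrant Q3. The divergence there is about +3, positive as expected for a source.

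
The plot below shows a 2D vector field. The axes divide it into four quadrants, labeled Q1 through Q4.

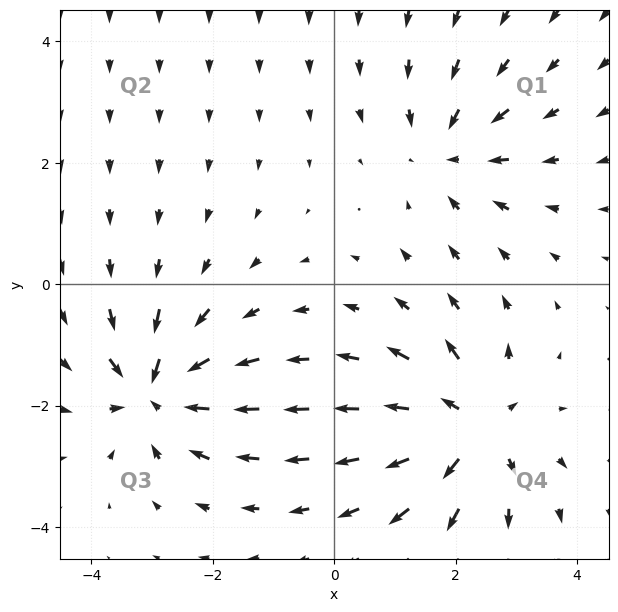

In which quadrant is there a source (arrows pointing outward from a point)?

The source sits at approximately (2.2, -2.4), which lies in quadrant Q4. The divergence there is about +6, positive as expected for a source.

Q4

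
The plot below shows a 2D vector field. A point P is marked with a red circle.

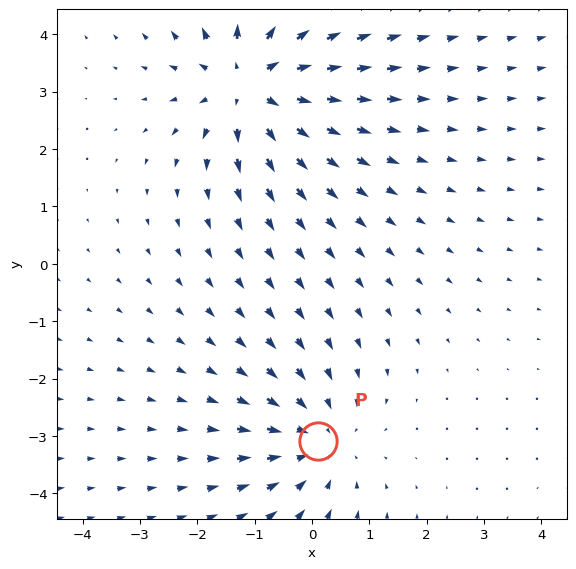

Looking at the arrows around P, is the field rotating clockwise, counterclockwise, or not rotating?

not rotating

Near P at (0.1, -3.1) the arrows show no circulation. The curl there is ≈0.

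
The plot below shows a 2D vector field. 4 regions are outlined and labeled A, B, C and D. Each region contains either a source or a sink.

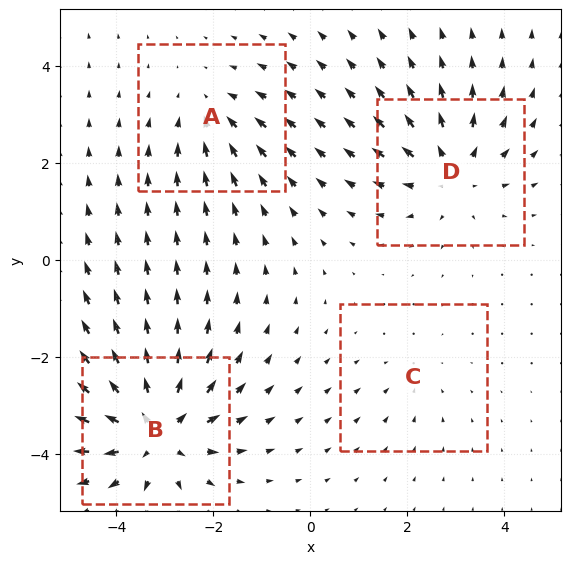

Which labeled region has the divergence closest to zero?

Divergence at each region's feature centre — A: about -3, B: about +6, C: about -2, D: about +4. Region C is closest to zero.

C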